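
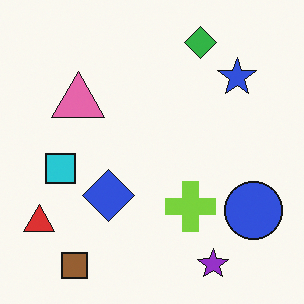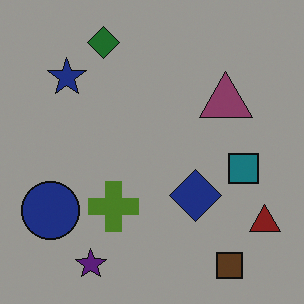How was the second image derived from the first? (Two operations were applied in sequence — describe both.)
The second image is the first flipped horizontally (left ↔ right), then darkened a lot.

The red triangle is in the bottom-left of the first image and the bottom-right of the second — shapes on opposite sides of the vertical midline have swapped in a mirror flip. Every pixel — background and shapes alike — is uniformly darkened.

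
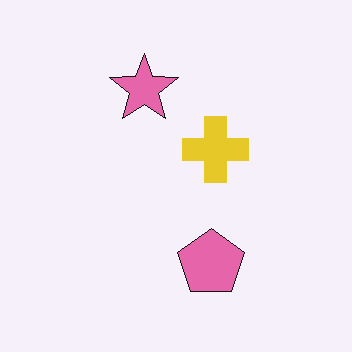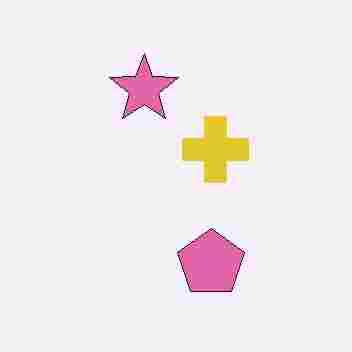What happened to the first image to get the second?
The image was heavily JPEG-compressed with obvious blocking artifacts.

Blocky 8×8 compression artifacts appear around shape edges and the flat background shows ringing — characteristic JPEG degradation.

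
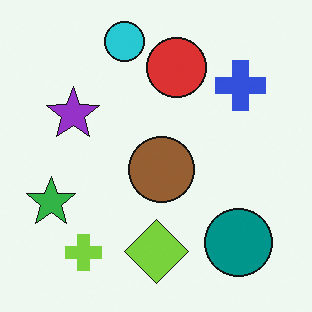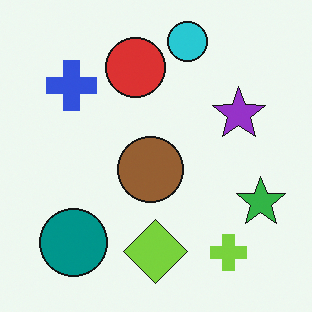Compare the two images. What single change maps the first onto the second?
It was flipped horizontally (left ↔ right).

The green star is in the left of the first image and the right of the second — shapes on opposite sides of the vertical midline have swapped in a mirror flip.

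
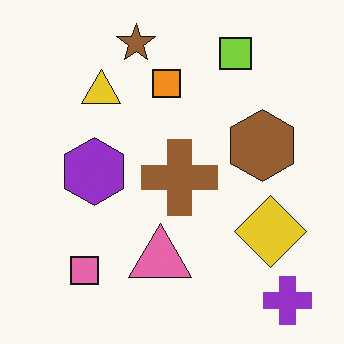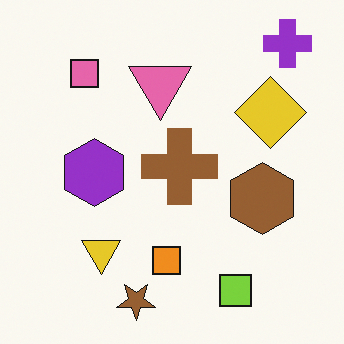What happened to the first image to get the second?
The transformation is: flipped vertically (top ↔ bottom).

The brown star is in the top of the first image and the bottom of the second — shapes on opposite sides of the horizontal midline have swapped in a mirror flip.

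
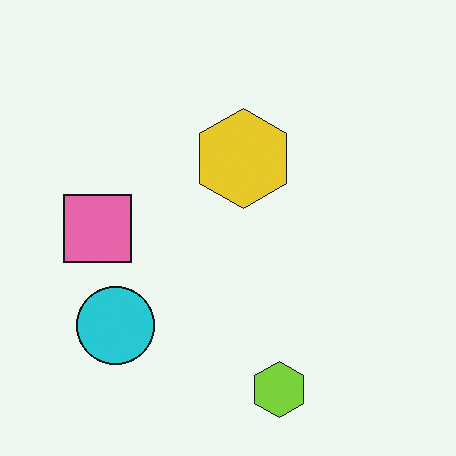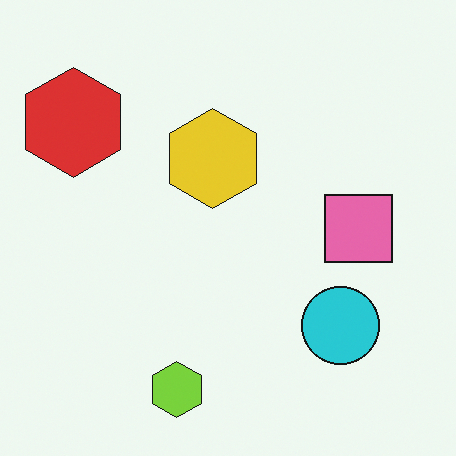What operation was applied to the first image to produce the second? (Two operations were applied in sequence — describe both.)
The image was flipped horizontally (left ↔ right), then overlaid with an additional red hexagon.

The pink square is in the left of the first image and the right of the second — shapes on opposite sides of the vertical midline have swapped in a mirror flip. A red hexagon appears in the second image that is absent from the first.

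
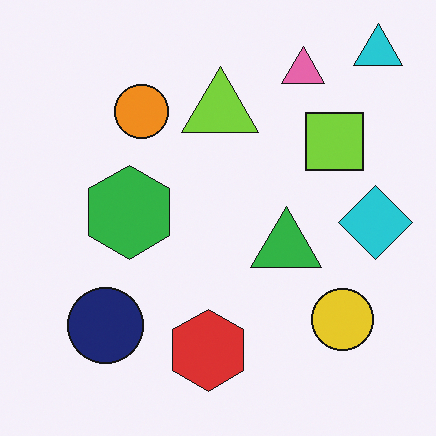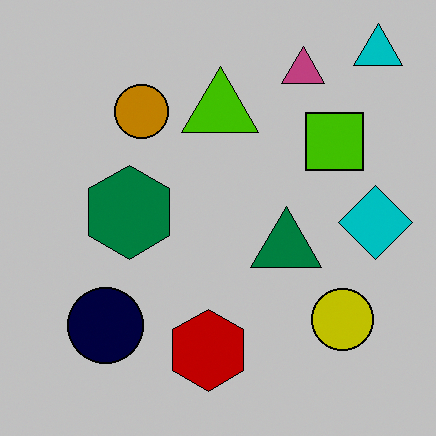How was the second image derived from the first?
This is the original image heavily posterized to just a handful of flat colors.

Each flat color has snapped to a coarser quantized level — most visibly, the near-white background has dropped to a flat grey.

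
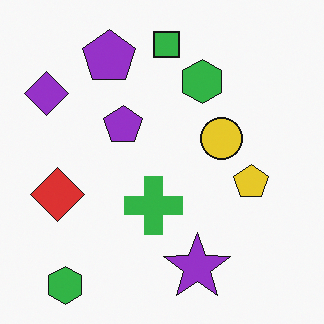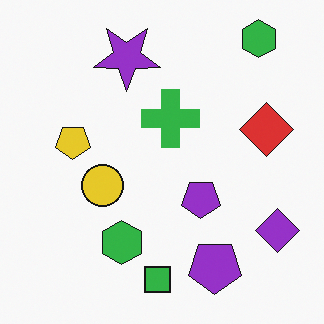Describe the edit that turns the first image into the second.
It was rotated 180°.

The purple diamond sits in the top-left of the first image and the bottom-right of the second — consistent with a whole-image 180° rotation.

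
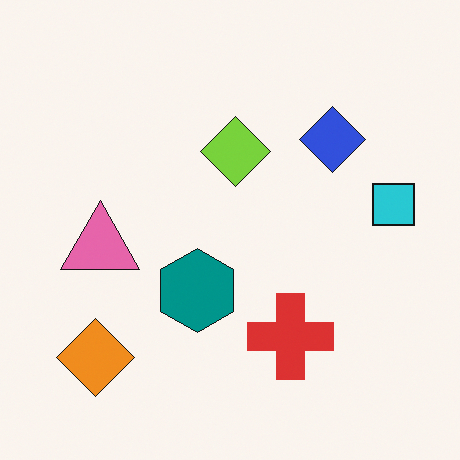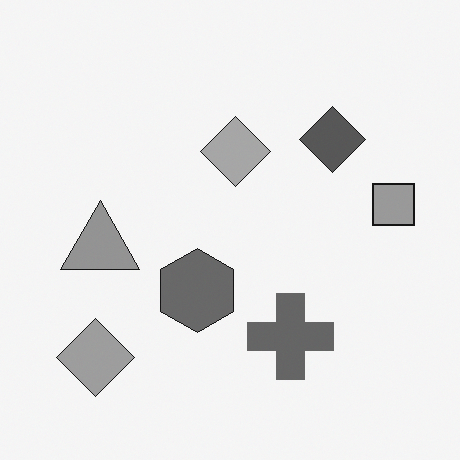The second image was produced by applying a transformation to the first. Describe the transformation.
It was converted to grayscale.

All color is removed — every shape is now a shade of grey.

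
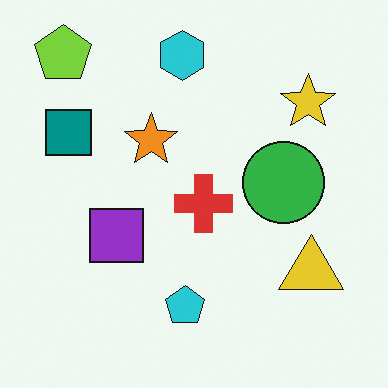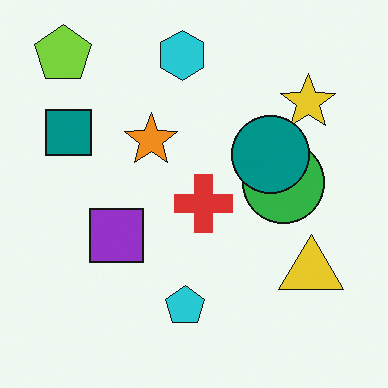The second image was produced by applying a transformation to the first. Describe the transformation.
The transformation is: overlaid with an additional teal circle.

A teal circle appears in the second image that is absent from the first.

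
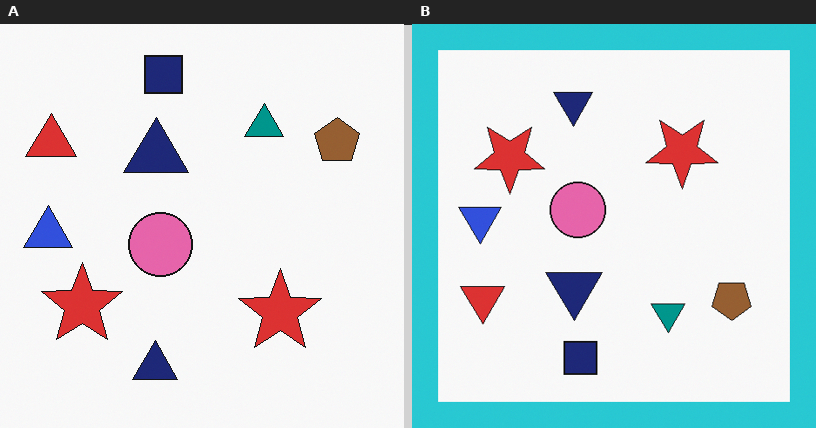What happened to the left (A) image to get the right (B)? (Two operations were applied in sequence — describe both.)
The image was flipped vertically (top ↔ bottom), then framed with a cyan border.

The navy square is in the top of the left (A) image and the bottom of the right (B) — shapes on opposite sides of the horizontal midline have swapped in a mirror flip. A solid cyan frame runs around the edge of the right (B) image, with the content slightly shrunk inside it.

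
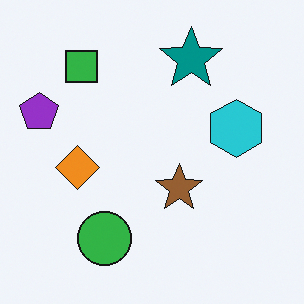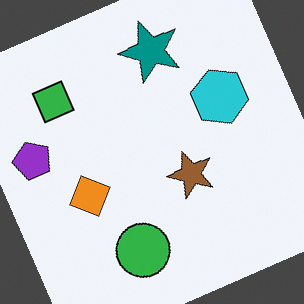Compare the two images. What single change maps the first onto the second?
This is the original image rotated counter-clockwise by a moderate amount.

Every shape is tilted by the same angle and the image corners show triangular fill wedges — a whole-image rotation by a non-right angle.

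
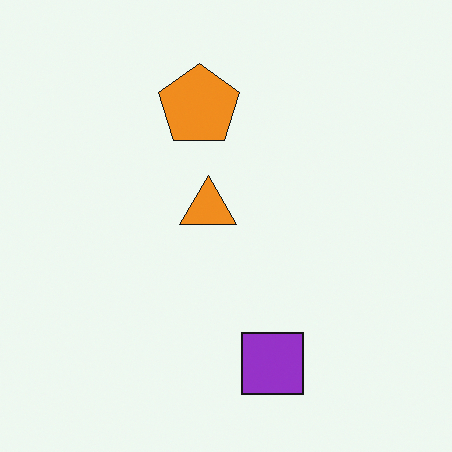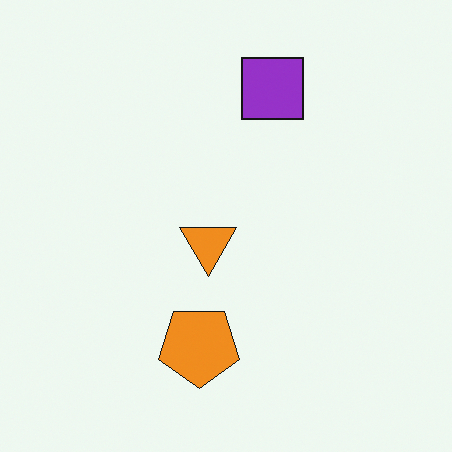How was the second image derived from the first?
Flipped vertically (top ↔ bottom).

The purple square is in the bottom of the first image and the top of the second — shapes on opposite sides of the horizontal midline have swapped in a mirror flip.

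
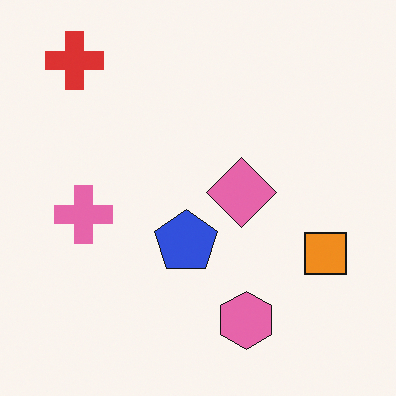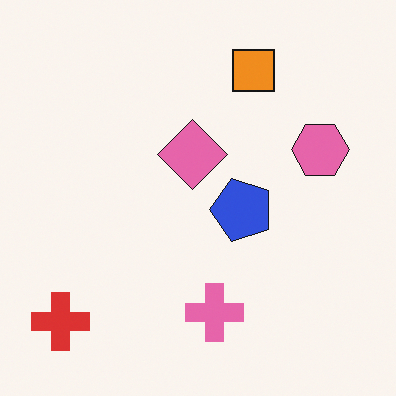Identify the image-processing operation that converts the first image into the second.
The second image is the first rotated 90° counter-clockwise.

The red cross sits in the top-left of the first image and the bottom-left of the second — consistent with a whole-image 90° counter-clockwise rotation.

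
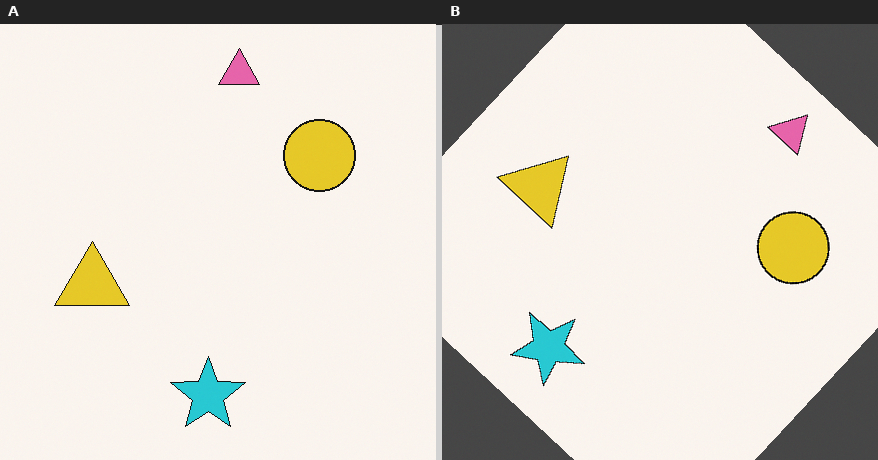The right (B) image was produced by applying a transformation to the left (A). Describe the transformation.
The right (B) image is the left (A) rotated clockwise by a large amount — several tens of degrees.

Every shape is tilted by the same angle and the image corners show triangular fill wedges — a whole-image rotation by a non-right angle.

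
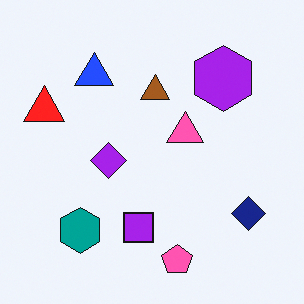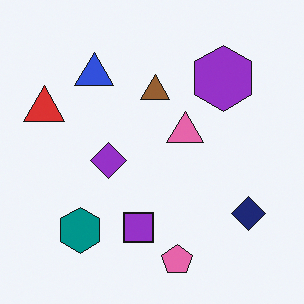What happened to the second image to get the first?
The image was slightly oversaturated.

All colors are more vivid — a global saturation change.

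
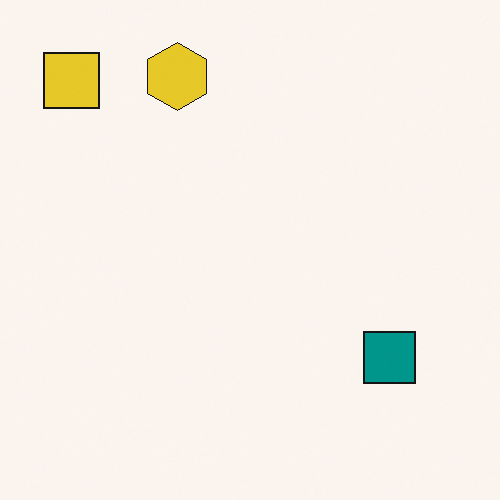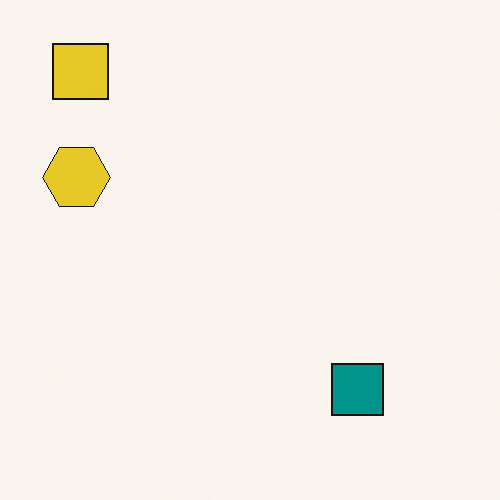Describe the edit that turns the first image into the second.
Transposed (reflected across the top-left ↔ bottom-right diagonal).

Shapes have swapped their row and column positions — what was in the top-right is now in the bottom-left — a diagonal reflection.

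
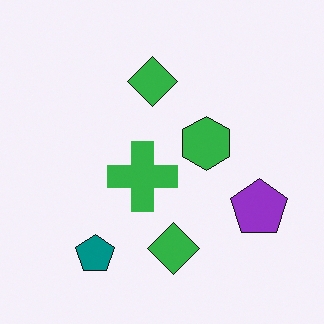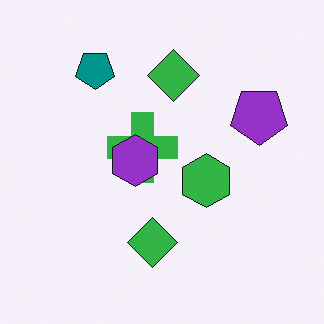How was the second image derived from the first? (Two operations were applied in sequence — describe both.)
This is the original image flipped vertically (top ↔ bottom), then overlaid with an additional purple hexagon.

The teal pentagon is in the bottom-left of the first image and the top-left of the second — shapes on opposite sides of the horizontal midline have swapped in a mirror flip. A purple hexagon appears in the second image that is absent from the first.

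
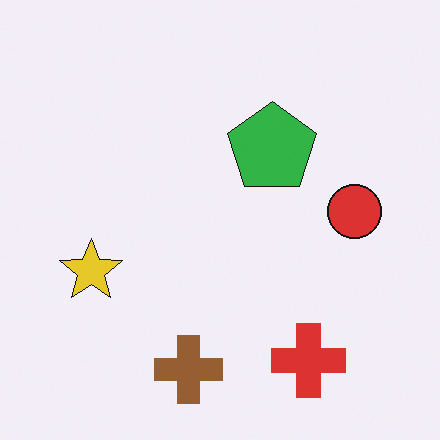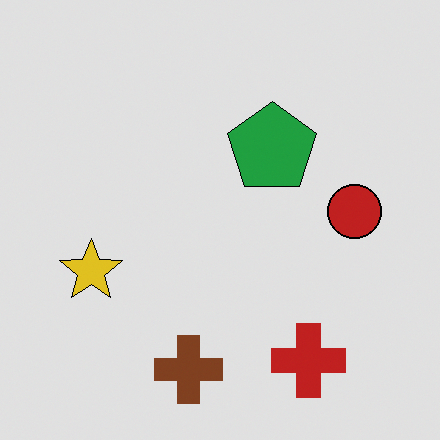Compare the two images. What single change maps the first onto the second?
It was posterized to a reduced palette.

Each flat color has snapped to a coarser quantized level — most visibly, the near-white background has dropped to a flat grey.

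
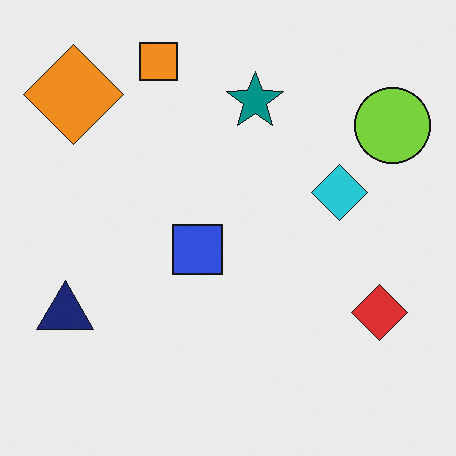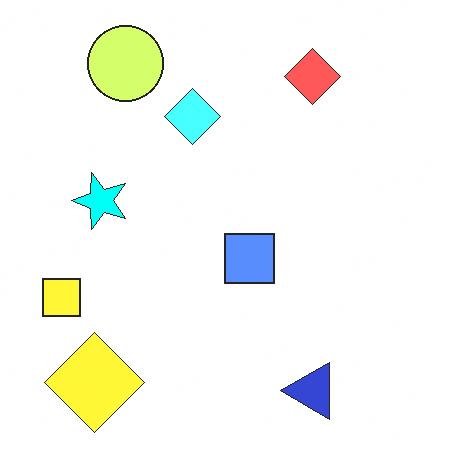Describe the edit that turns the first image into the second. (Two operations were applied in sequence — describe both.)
The transformation is: brightened a lot, then rotated 90° counter-clockwise.

Every pixel — background and shapes alike — is uniformly brightened. The orange diamond sits in the top-left of the first image and the bottom-left of the second — consistent with a whole-image 90° counter-clockwise rotation.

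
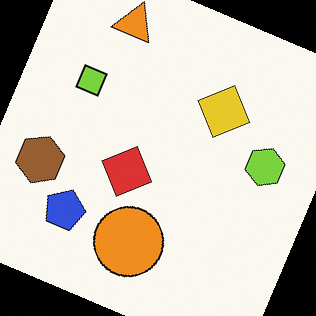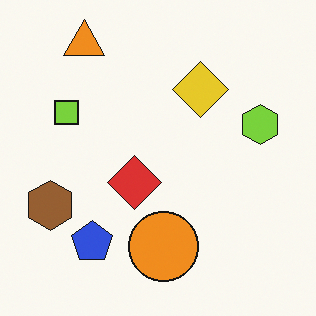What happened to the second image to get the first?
The first image is the second rotated clockwise by a moderate amount.

Every shape is tilted by the same angle and the image corners show triangular fill wedges — a whole-image rotation by a non-right angle.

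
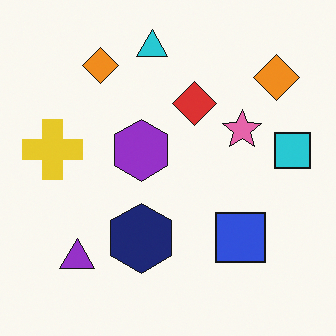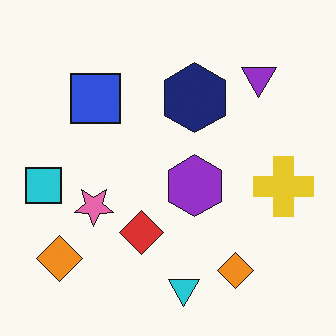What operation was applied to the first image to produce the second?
The transformation is: rotated 180°.

The purple triangle sits in the bottom-left of the first image and the top-right of the second — consistent with a whole-image 180° rotation.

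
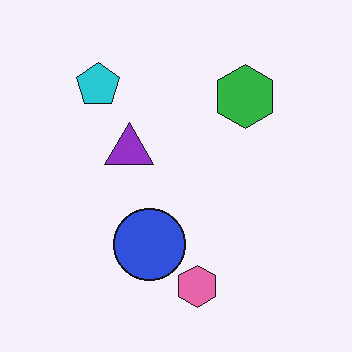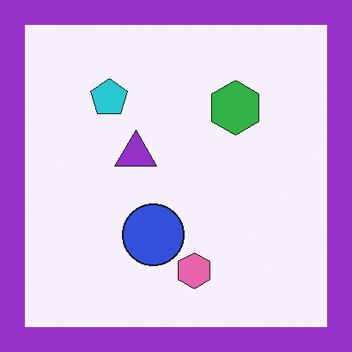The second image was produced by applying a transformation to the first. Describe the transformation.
The second image is the first framed with a purple border.

A solid purple frame runs around the edge of the second image, with the content slightly shrunk inside it.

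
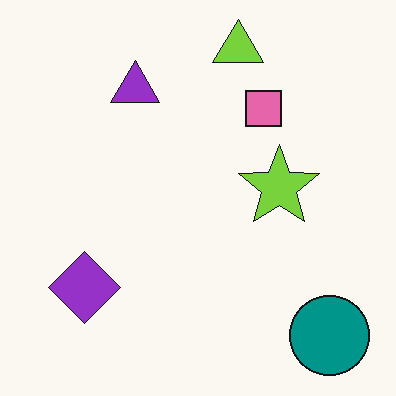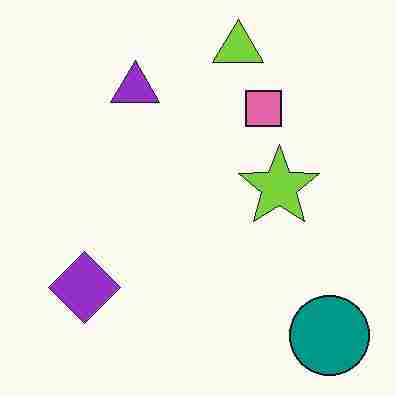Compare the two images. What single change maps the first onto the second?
It was degraded with heavy JPEG compression.

Blocky 8×8 compression artifacts appear around shape edges and the flat background shows ringing — characteristic JPEG degradation.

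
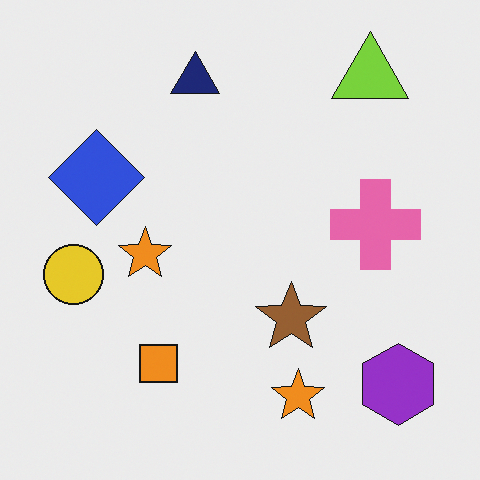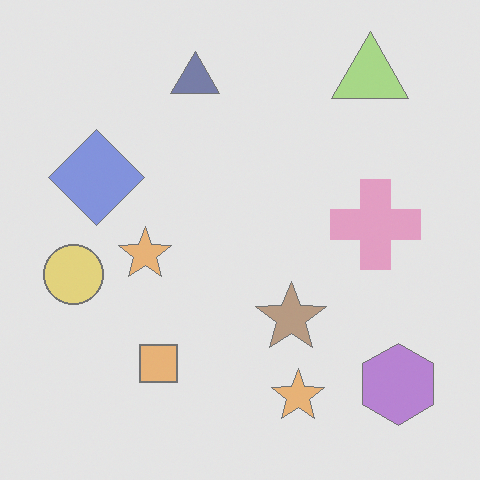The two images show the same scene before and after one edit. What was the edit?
It was given much lower contrast.

Tones are pushed toward mid-grey across the whole image — a global contrast change.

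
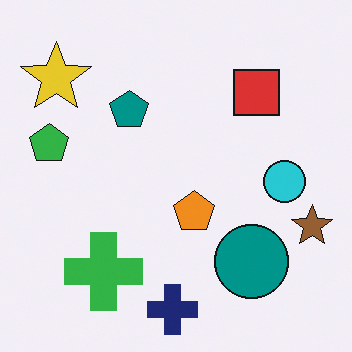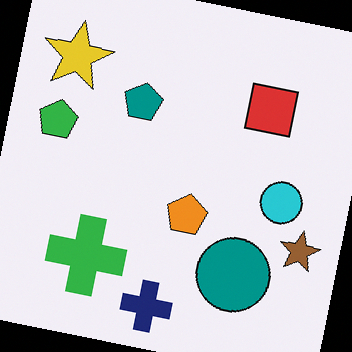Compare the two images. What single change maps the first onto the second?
It was rotated clockwise by a small amount.

Every shape is tilted by the same angle and the image corners show triangular fill wedges — a whole-image rotation by a non-right angle.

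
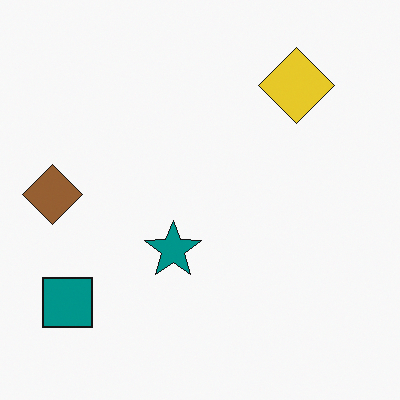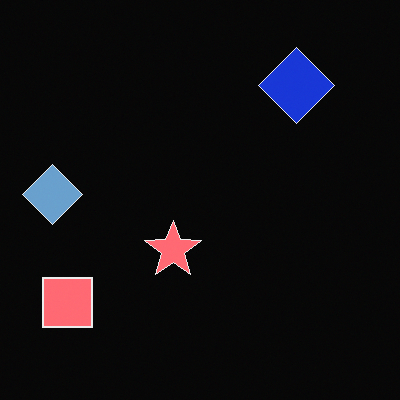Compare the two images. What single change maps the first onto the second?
The image was color-inverted (negative).

The light background has become dark and every shape's color is its complement — a photographic negative.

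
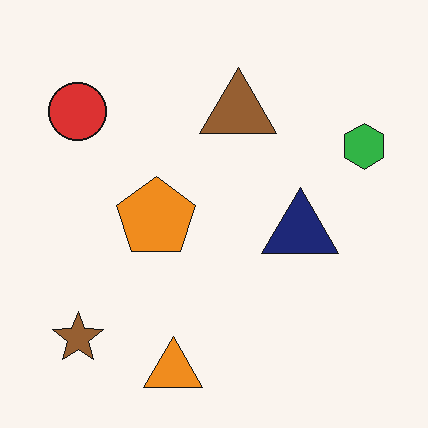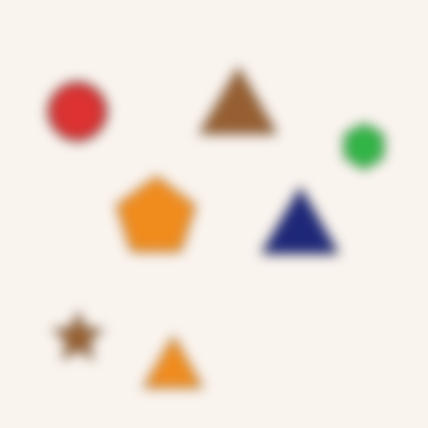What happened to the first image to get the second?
The image was heavily blurred.

Shape edges and outlines are uniformly softened across the whole image.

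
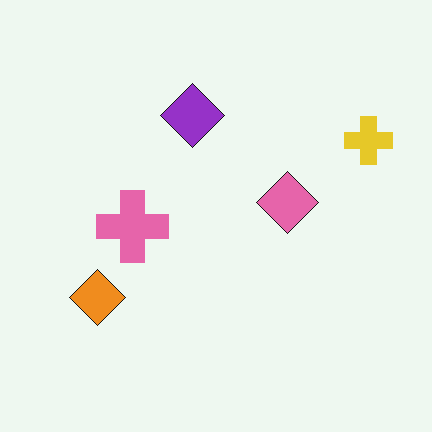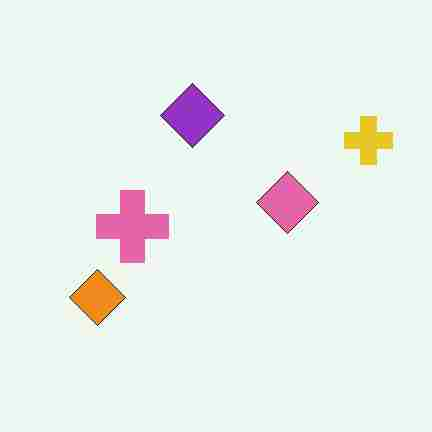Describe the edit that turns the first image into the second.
The image was degraded with heavy JPEG compression.

Blocky 8×8 compression artifacts appear around shape edges and the flat background shows ringing — characteristic JPEG degradation.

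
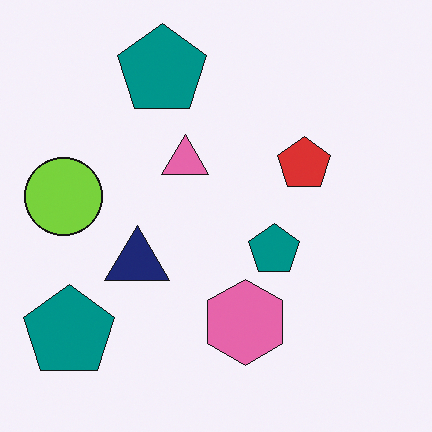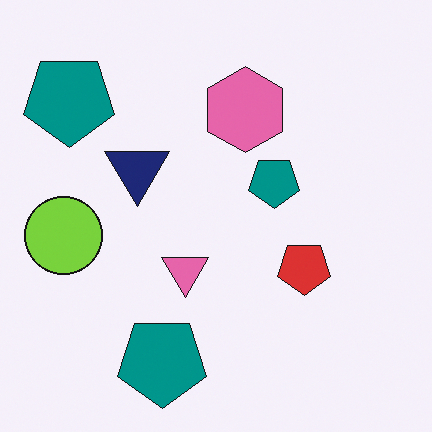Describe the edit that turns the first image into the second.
The image was flipped vertically (top ↔ bottom).

The pink hexagon is in the bottom of the first image and the top of the second — shapes on opposite sides of the horizontal midline have swapped in a mirror flip.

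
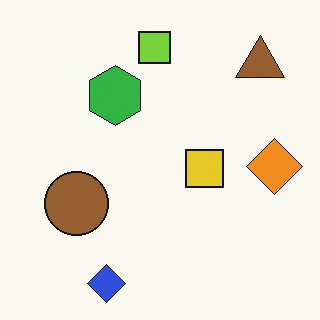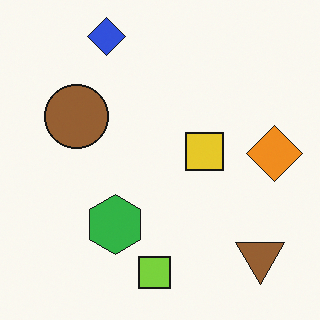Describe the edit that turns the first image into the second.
The transformation is: flipped vertically (top ↔ bottom).

The blue diamond is in the bottom-left of the first image and the top-left of the second — shapes on opposite sides of the horizontal midline have swapped in a mirror flip.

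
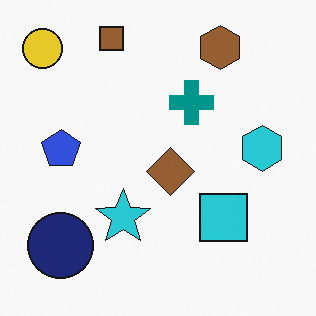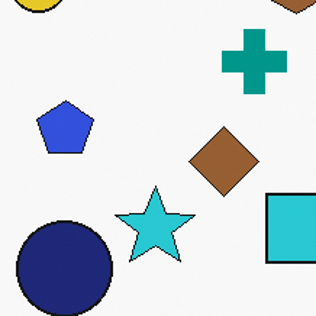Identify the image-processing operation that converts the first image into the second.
This is the original image cropped slightly and scaled back up.

The visible shapes are larger and the field of view is narrower; shapes near the original edges may be partly or wholly outside the frame — a crop-and-rescale.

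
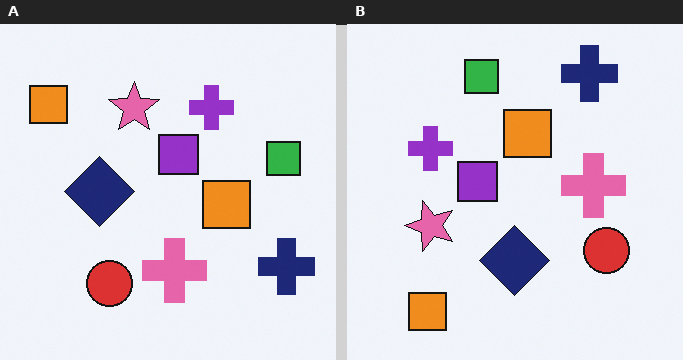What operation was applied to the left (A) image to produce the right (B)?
This is the original image rotated 90° counter-clockwise.

The navy cross sits in the bottom-right of the left (A) image and the top-right of the right (B) — consistent with a whole-image 90° counter-clockwise rotation.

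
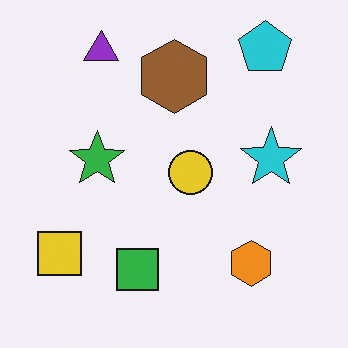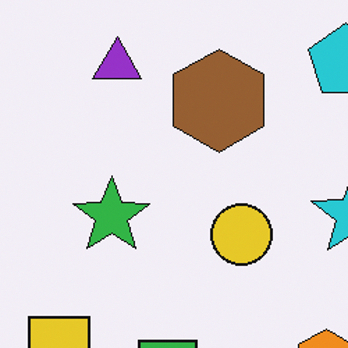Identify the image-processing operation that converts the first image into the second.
The transformation is: cropped slightly and scaled back up.

The visible shapes are larger and the field of view is narrower; shapes near the original edges may be partly or wholly outside the frame — a crop-and-rescale.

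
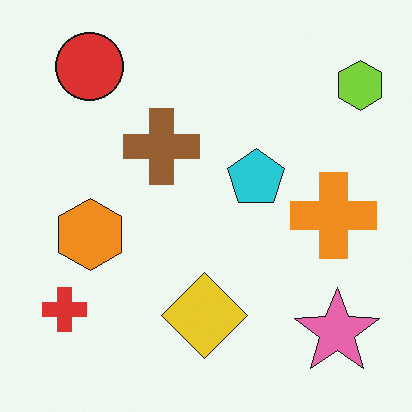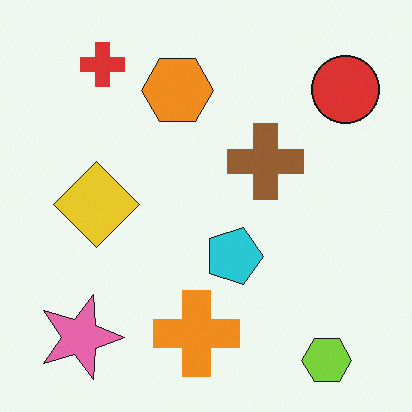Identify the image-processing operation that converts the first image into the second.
The second image is the first rotated 90° clockwise.

The lime hexagon sits in the top-right of the first image and the bottom-right of the second — consistent with a whole-image 90° clockwise rotation.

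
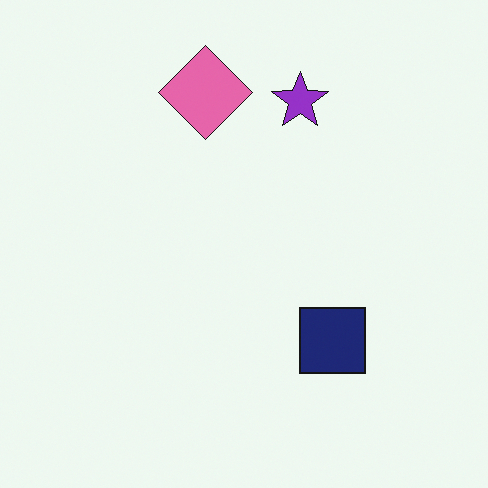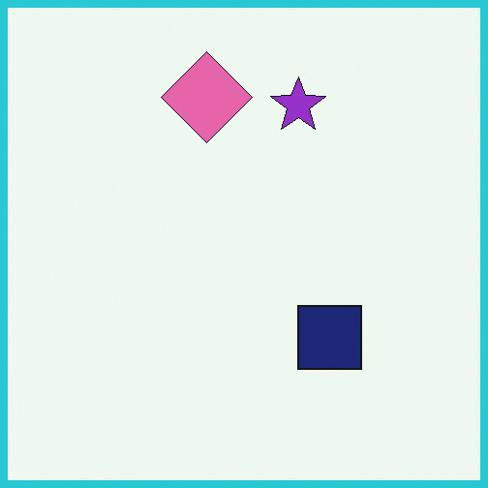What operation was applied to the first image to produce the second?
Framed with a cyan border.

A solid cyan frame runs around the edge of the second image, with the content slightly shrunk inside it.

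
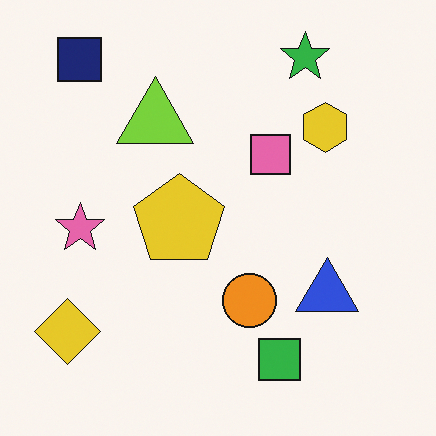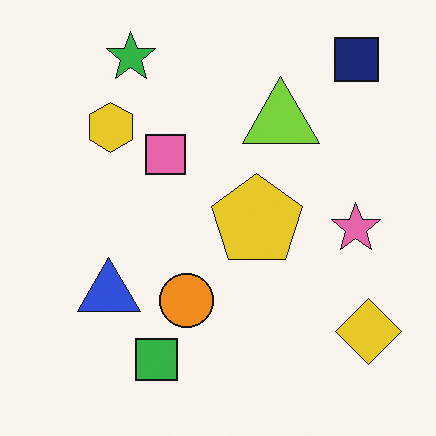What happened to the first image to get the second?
Flipped horizontally (left ↔ right).

The yellow diamond is in the bottom-left of the first image and the bottom-right of the second — shapes on opposite sides of the vertical midline have swapped in a mirror flip.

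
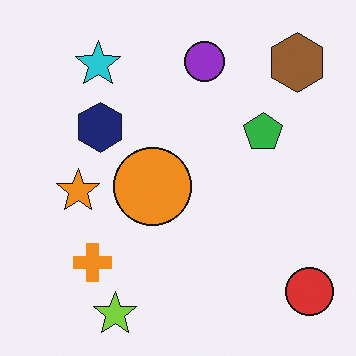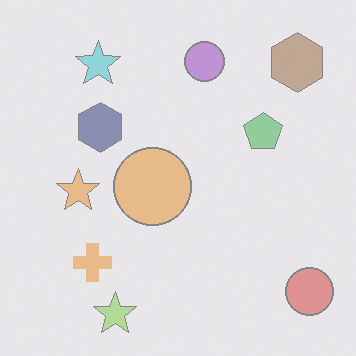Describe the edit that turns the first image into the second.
Given much lower contrast.

Tones are pushed toward mid-grey across the whole image — a global contrast change.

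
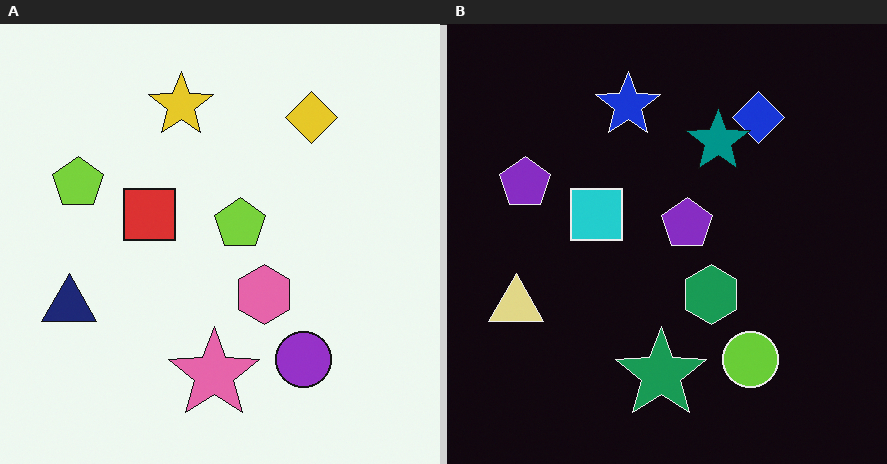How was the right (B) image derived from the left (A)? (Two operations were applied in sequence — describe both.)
It was color-inverted (negative), then overlaid with an additional teal star.

The light background has become dark and every shape's color is its complement — a photographic negative. A teal star appears in the right (B) image that is absent from the left (A).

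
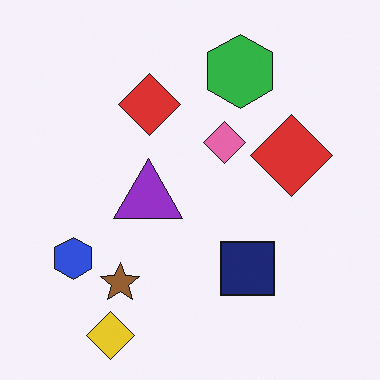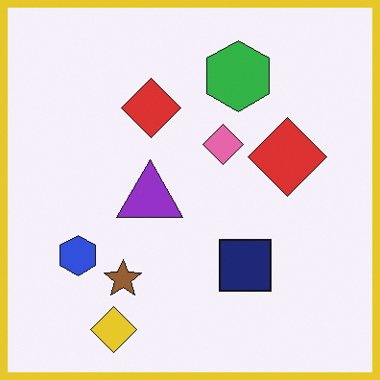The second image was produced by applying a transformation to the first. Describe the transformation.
This is the original image framed with a yellow border.

A solid yellow frame runs around the edge of the second image, with the content slightly shrunk inside it.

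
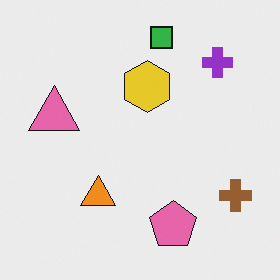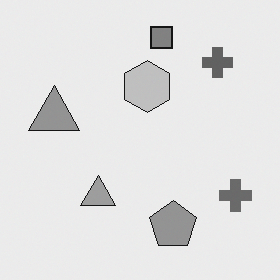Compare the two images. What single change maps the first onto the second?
The transformation is: converted to grayscale.

All color is removed — every shape is now a shade of grey.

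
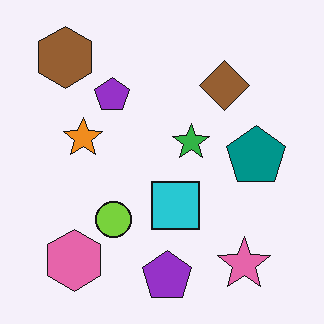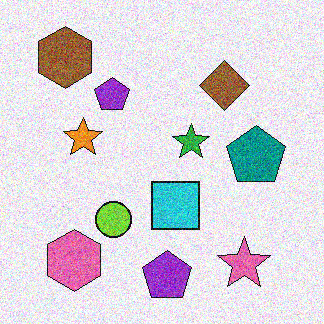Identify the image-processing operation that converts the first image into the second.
It was degraded with a thick layer of grain.

Random speckle covers the whole image, including the flat background.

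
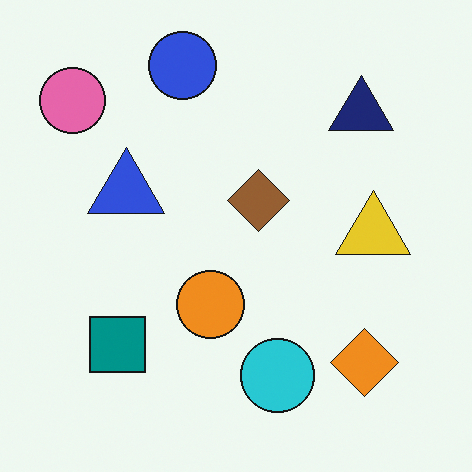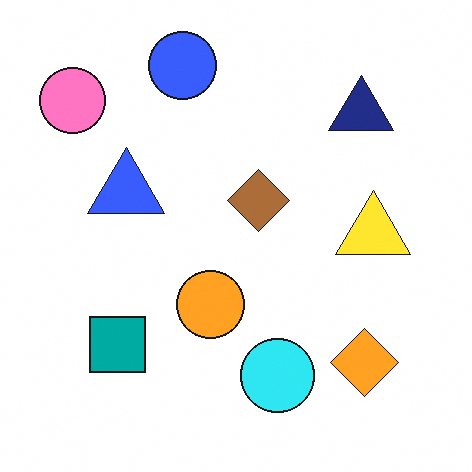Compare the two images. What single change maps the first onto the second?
The image was brightened a little.

Every pixel — background and shapes alike — is uniformly brightened.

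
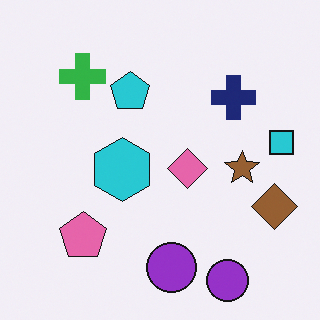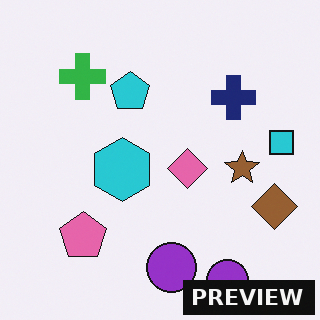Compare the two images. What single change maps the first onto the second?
This is the original image watermarked with the text "PREVIEW" in the lower-right corner.

A dark label reading "PREVIEW" appears in the lower-right corner.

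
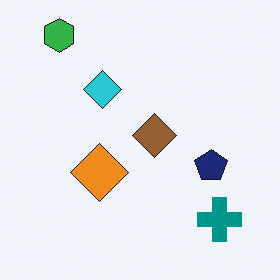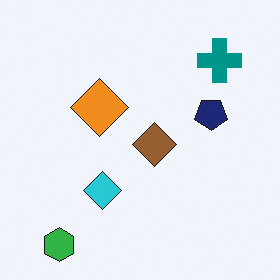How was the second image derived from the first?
The transformation is: flipped vertically (top ↔ bottom).

The green hexagon is in the top-left of the first image and the bottom-left of the second — shapes on opposite sides of the horizontal midline have swapped in a mirror flip.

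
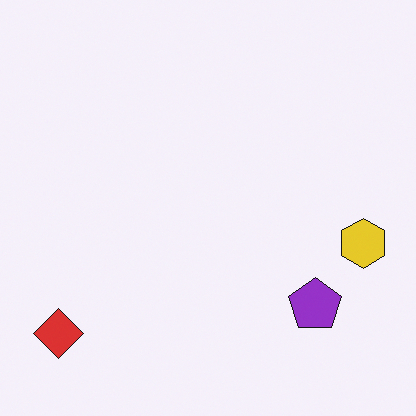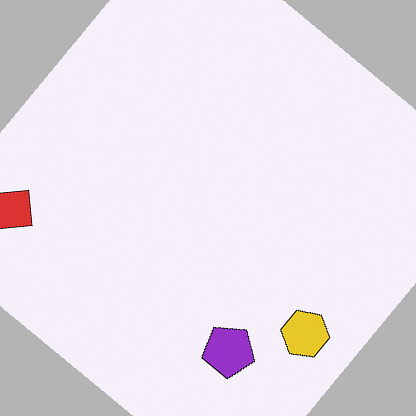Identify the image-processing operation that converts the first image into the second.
Rotated clockwise by a large amount — several tens of degrees.

Every shape is tilted by the same angle and the image corners show triangular fill wedges — a whole-image rotation by a non-right angle.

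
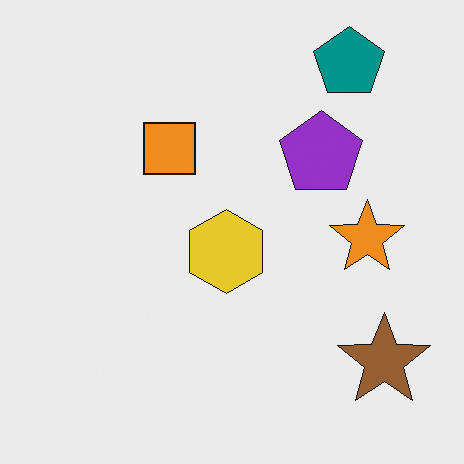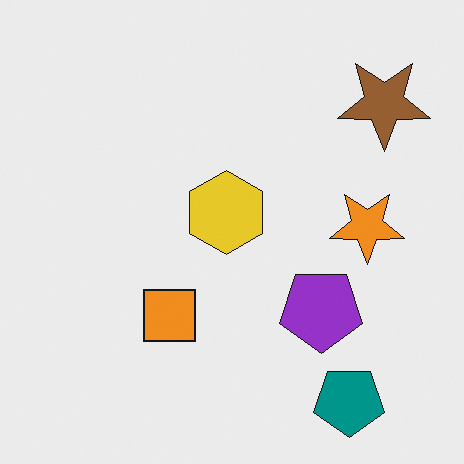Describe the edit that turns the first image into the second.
The second image is the first flipped vertically (top ↔ bottom).

The teal pentagon is in the top-right of the first image and the bottom-right of the second — shapes on opposite sides of the horizontal midline have swapped in a mirror flip.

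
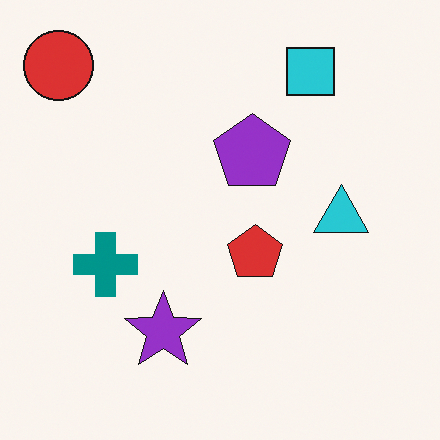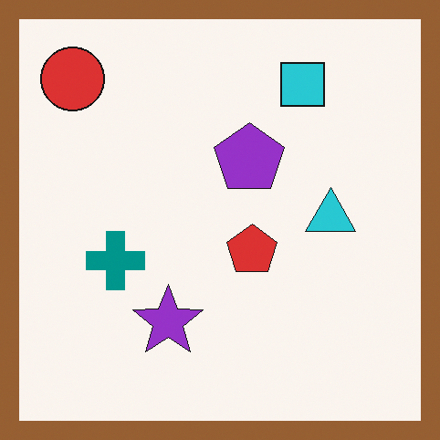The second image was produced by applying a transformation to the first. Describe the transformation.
The transformation is: framed with a brown border.

A solid brown frame runs around the edge of the second image, with the content slightly shrunk inside it.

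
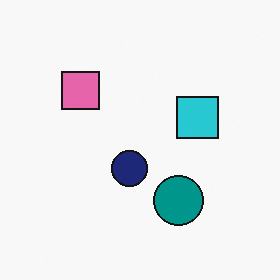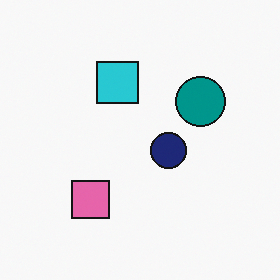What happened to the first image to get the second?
The image was rotated 90° counter-clockwise.

The pink square sits in the top-left of the first image and the bottom-left of the second — consistent with a whole-image 90° counter-clockwise rotation.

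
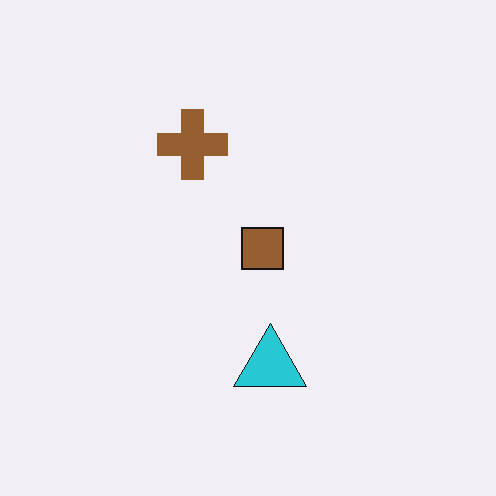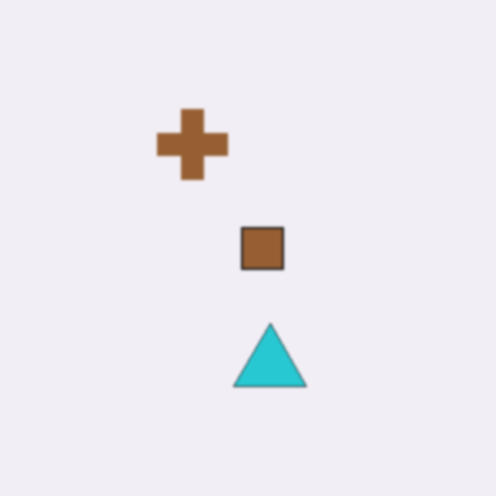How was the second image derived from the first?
Lightly blurred.

Shape edges and outlines are uniformly softened across the whole image.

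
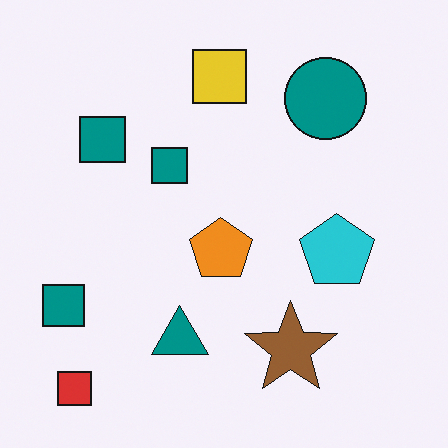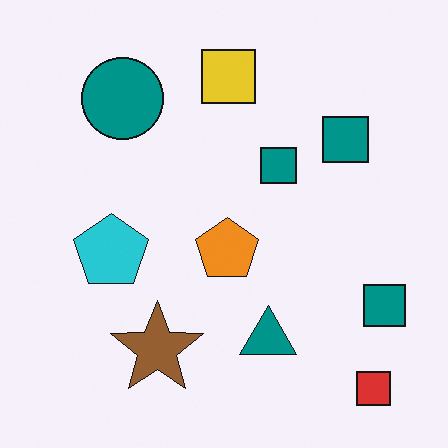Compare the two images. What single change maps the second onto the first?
The first image is the second flipped horizontally (left ↔ right).

The red square is in the bottom-right of the second image and the bottom-left of the first — shapes on opposite sides of the vertical midline have swapped in a mirror flip.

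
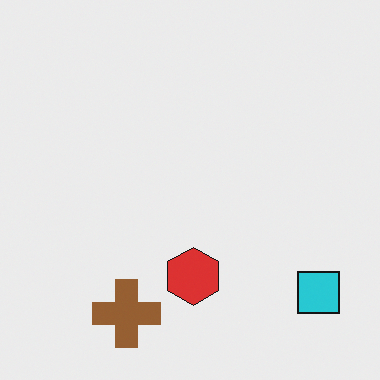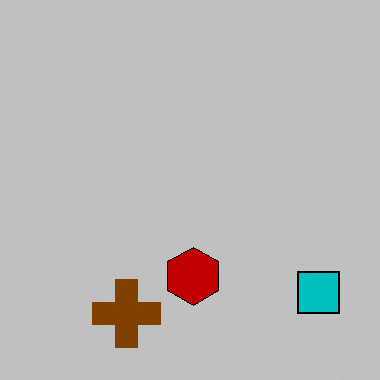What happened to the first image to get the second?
It was heavily posterized to just a handful of flat colors.

Each flat color has snapped to a coarser quantized level — most visibly, the near-white background has dropped to a flat grey.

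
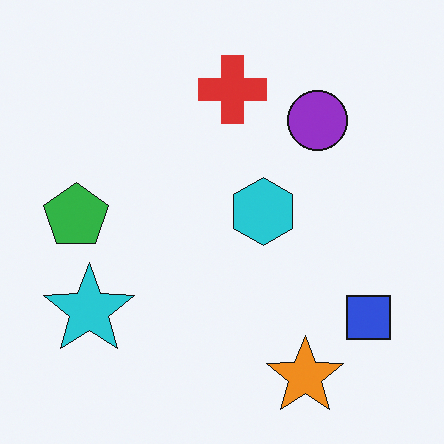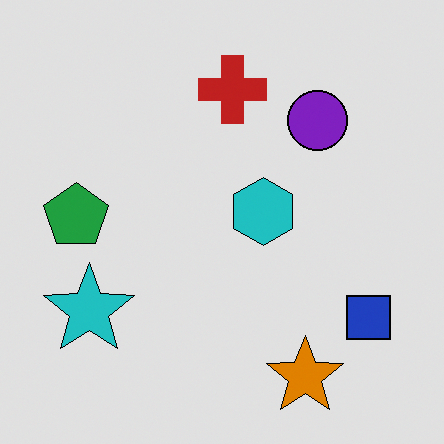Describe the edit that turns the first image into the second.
The image was posterized to a reduced palette.

Each flat color has snapped to a coarser quantized level — most visibly, the near-white background has dropped to a flat grey.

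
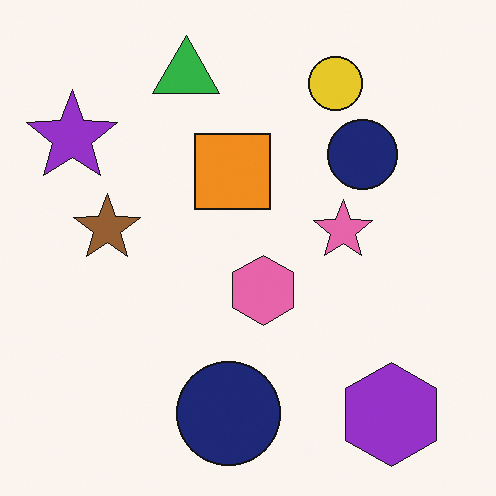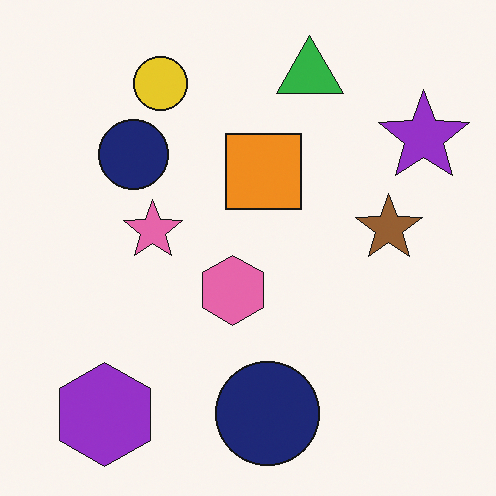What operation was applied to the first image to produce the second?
The transformation is: flipped horizontally (left ↔ right).

The purple star is in the top-left of the first image and the top-right of the second — shapes on opposite sides of the vertical midline have swapped in a mirror flip.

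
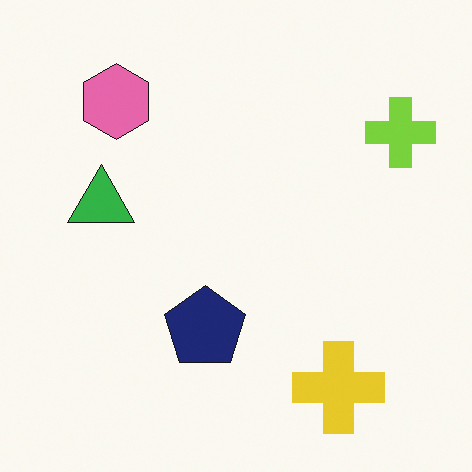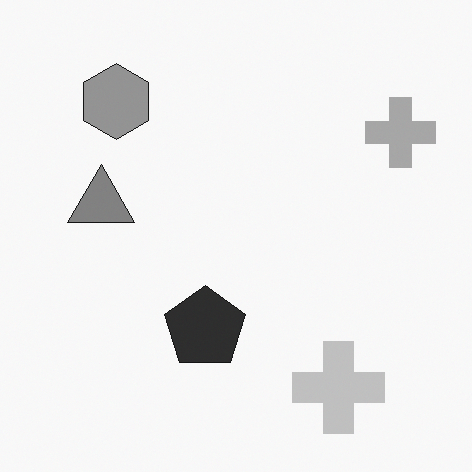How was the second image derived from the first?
The transformation is: converted to grayscale.

All color is removed — every shape is now a shade of grey.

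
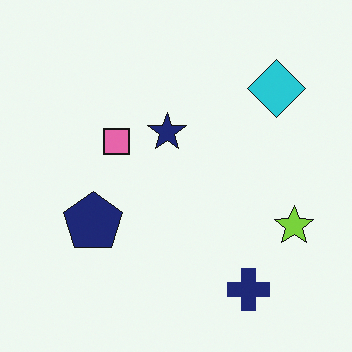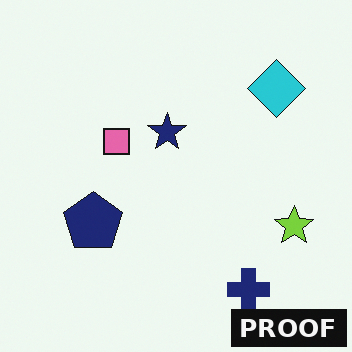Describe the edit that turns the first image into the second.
It was watermarked with the text "PROOF" in the lower-right corner.

A dark label reading "PROOF" appears in the lower-right corner.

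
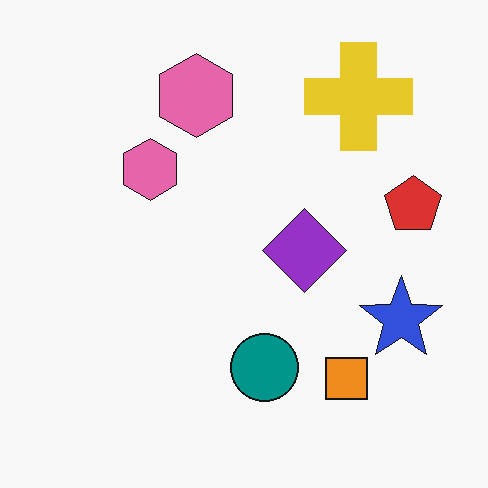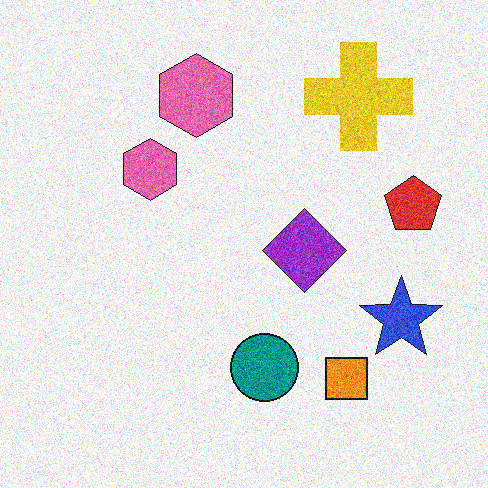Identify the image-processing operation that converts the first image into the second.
The second image is the first degraded with strong gaussian noise.

Random speckle covers the whole image, including the flat background.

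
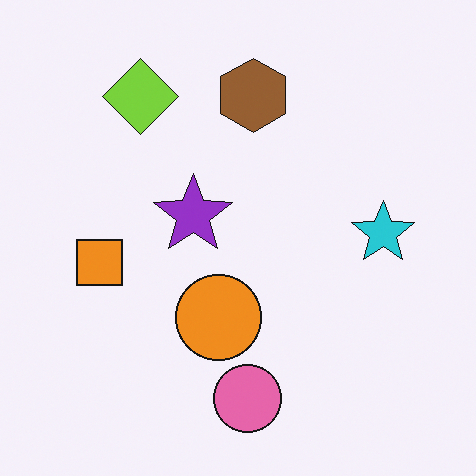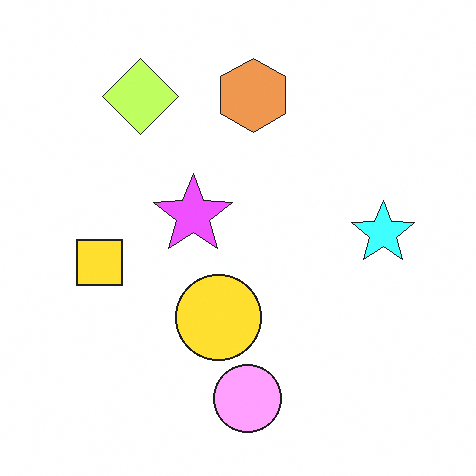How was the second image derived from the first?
It was brightened a lot.

Every pixel — background and shapes alike — is uniformly brightened.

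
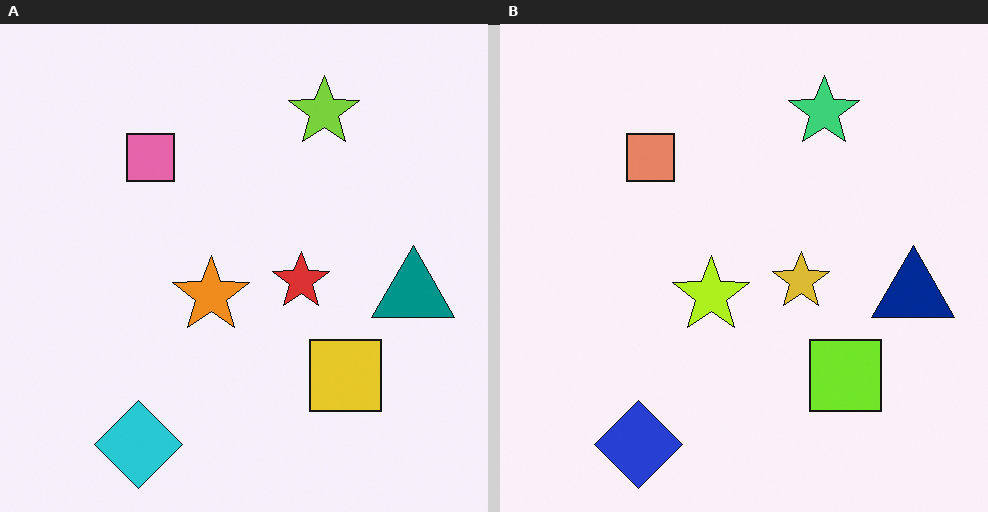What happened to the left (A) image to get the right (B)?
Hue-shifted slightly.

Every shape's color has rotated by the same amount around the hue wheel — a uniform hue shift.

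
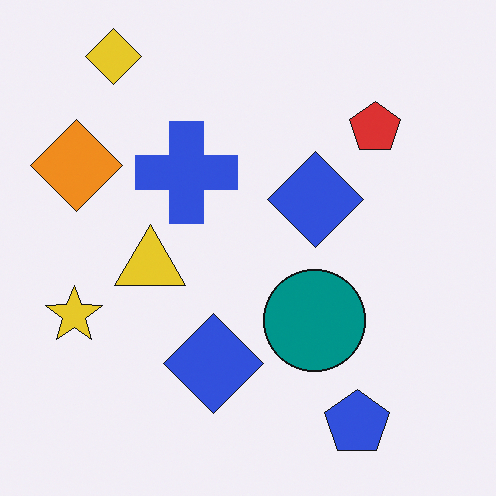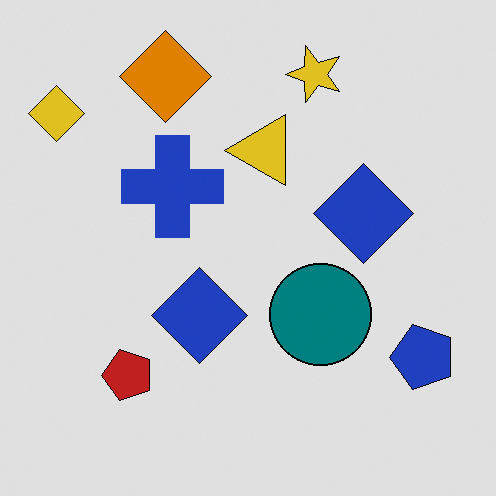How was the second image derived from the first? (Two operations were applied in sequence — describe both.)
The second image is the first transposed (reflected across the top-left ↔ bottom-right diagonal), then moderately posterized.

Shapes have swapped their row and column positions — what was in the top-right is now in the bottom-left — a diagonal reflection. Each flat color has snapped to a coarser quantized level — most visibly, the near-white background has dropped to a flat grey.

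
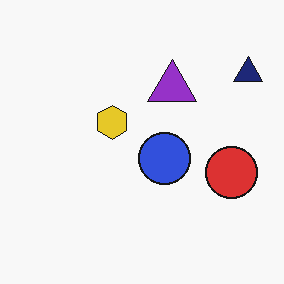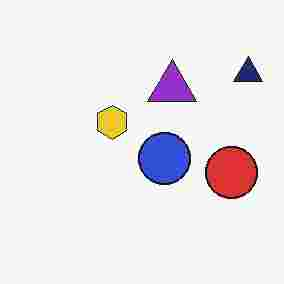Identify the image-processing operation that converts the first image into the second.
It was heavily JPEG-compressed with obvious blocking artifacts.

Blocky 8×8 compression artifacts appear around shape edges and the flat background shows ringing — characteristic JPEG degradation.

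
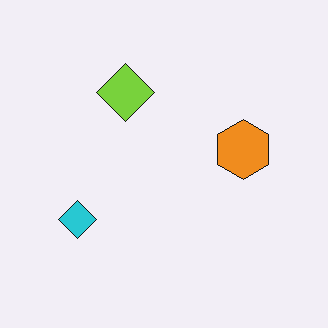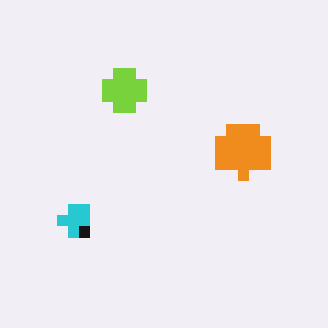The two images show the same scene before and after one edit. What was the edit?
The second image is the first coarsely pixelated.

Shapes are reduced to large square blocks; fine edges and outlines are lost — a downscale-then-upscale (mosaic) effect.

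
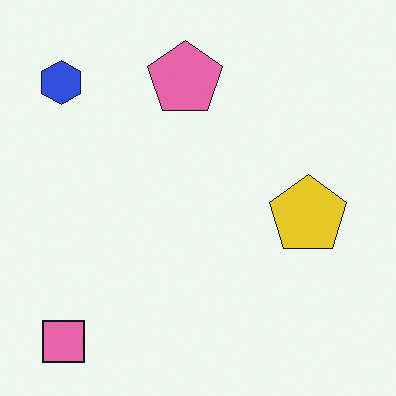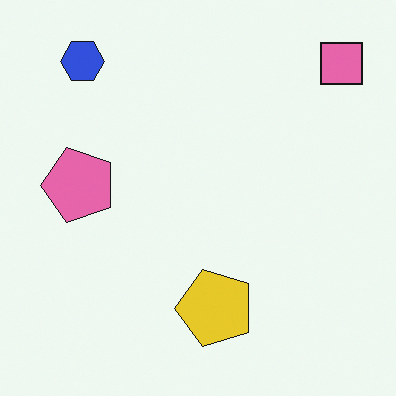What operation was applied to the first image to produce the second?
It was transposed (reflected across the top-left ↔ bottom-right diagonal).

Shapes have swapped their row and column positions — what was in the top-right is now in the bottom-left — a diagonal reflection.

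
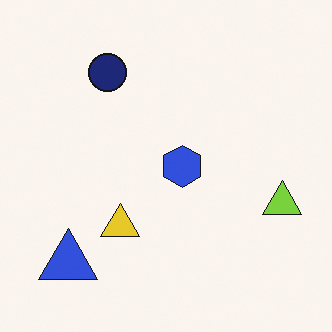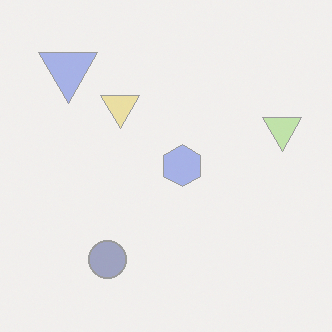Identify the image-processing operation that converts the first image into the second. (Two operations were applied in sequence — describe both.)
Flipped vertically (top ↔ bottom), then washed out (contrast reduced).

The blue triangle is in the bottom-left of the first image and the top-left of the second — shapes on opposite sides of the horizontal midline have swapped in a mirror flip. Tones are pushed toward mid-grey across the whole image — a global contrast change.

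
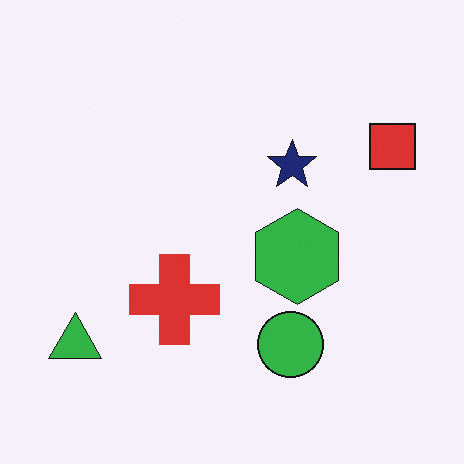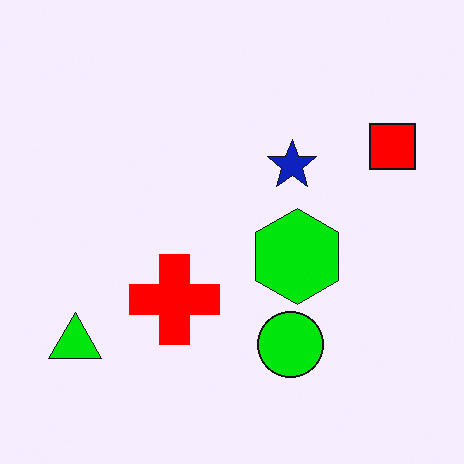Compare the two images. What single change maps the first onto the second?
The image was made much more vivid (saturation change).

All colors are more vivid — a global saturation change.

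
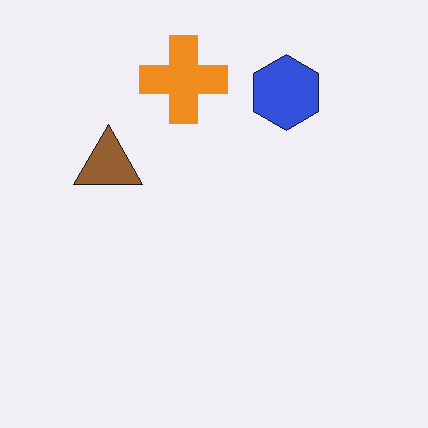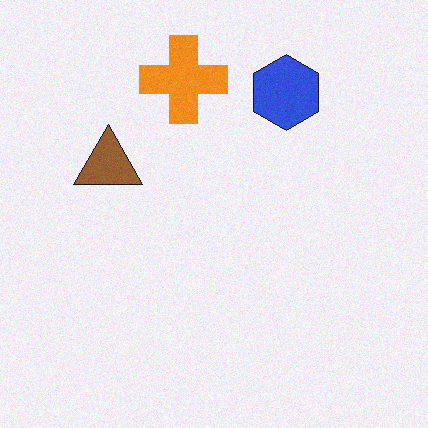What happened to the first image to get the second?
It was degraded with light additive noise.

Random speckle covers the whole image, including the flat background.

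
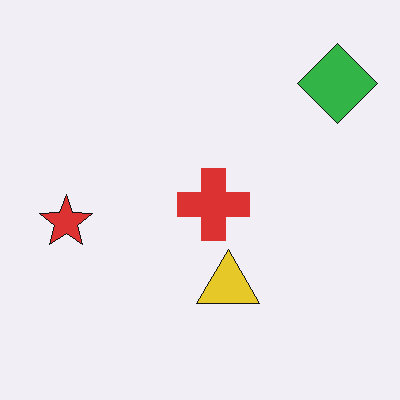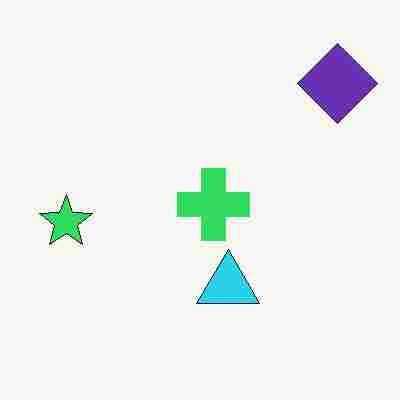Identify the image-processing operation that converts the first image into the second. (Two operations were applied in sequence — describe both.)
It was hue-shifted by a moderate amount, then heavily JPEG-compressed with obvious blocking artifacts.

Every shape's color has rotated by the same amount around the hue wheel — a uniform hue shift. Blocky 8×8 compression artifacts appear around shape edges and the flat background shows ringing — characteristic JPEG degradation.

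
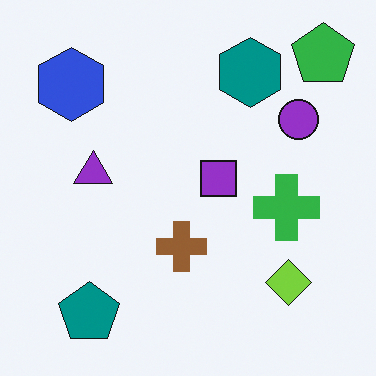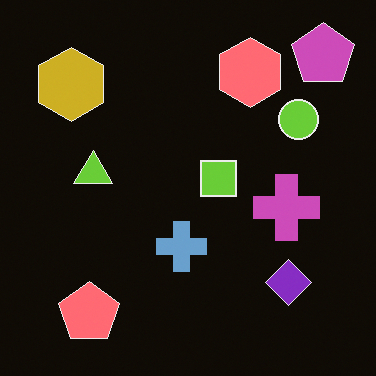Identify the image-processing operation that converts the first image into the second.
The second image is the first color-inverted (negative).

The light background has become dark and every shape's color is its complement — a photographic negative.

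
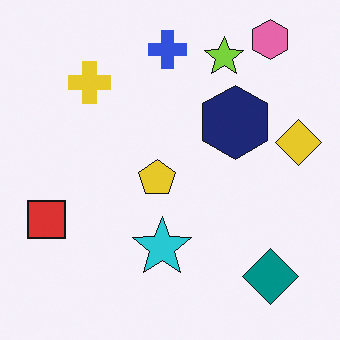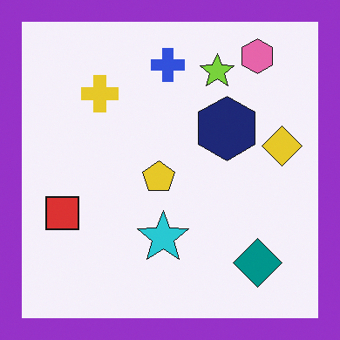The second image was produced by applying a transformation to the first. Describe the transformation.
This is the original image framed with a purple border.

A solid purple frame runs around the edge of the second image, with the content slightly shrunk inside it.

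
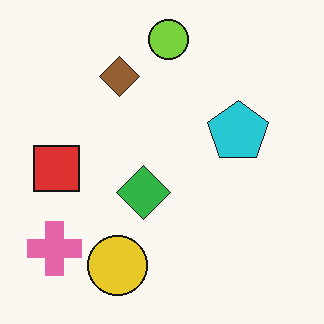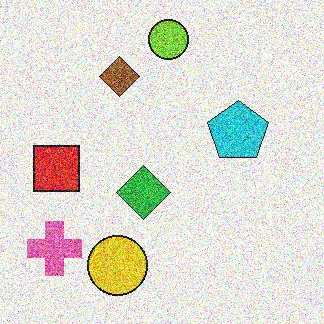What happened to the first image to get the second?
The image was degraded with a thick layer of grain.

Random speckle covers the whole image, including the flat background.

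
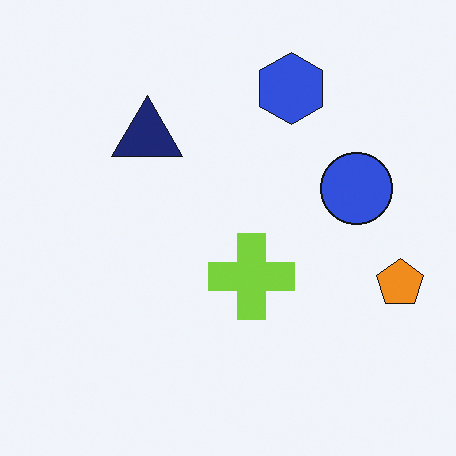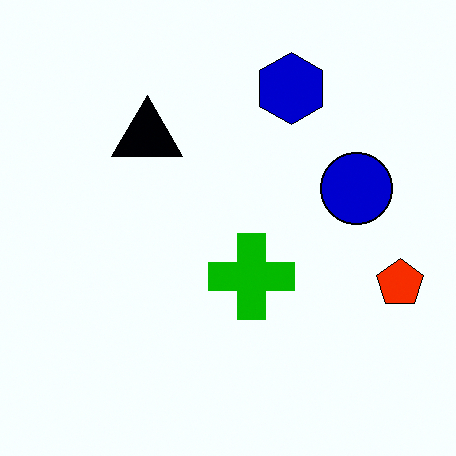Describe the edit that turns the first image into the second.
The image was boosted in contrast.

Tones are pushed away from mid-grey across the whole image — a global contrast change.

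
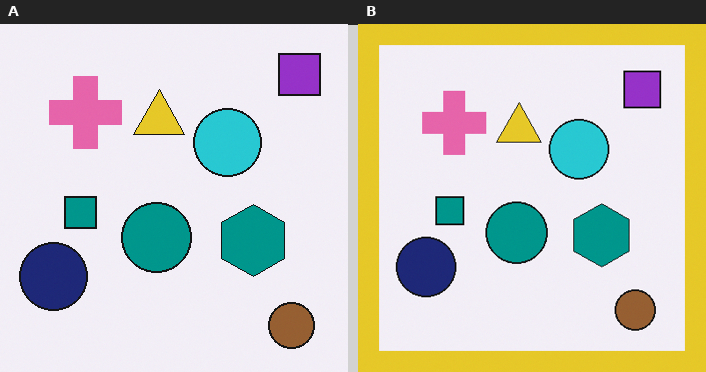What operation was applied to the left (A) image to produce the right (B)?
It was framed with a yellow border.

A solid yellow frame runs around the edge of the right (B) image, with the content slightly shrunk inside it.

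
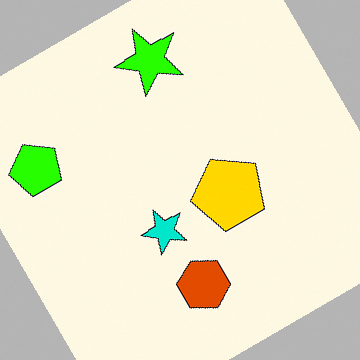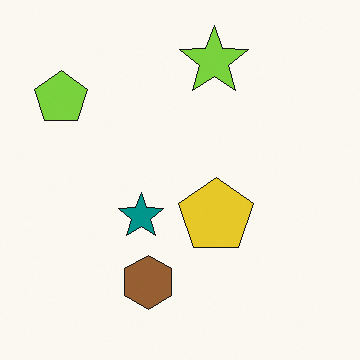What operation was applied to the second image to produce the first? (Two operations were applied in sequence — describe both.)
The transformation is: rotated counter-clockwise by a large amount — several tens of degrees, then heavily oversaturated.

Every shape is tilted by the same angle and the image corners show triangular fill wedges — a whole-image rotation by a non-right angle. All colors are more vivid — a global saturation change.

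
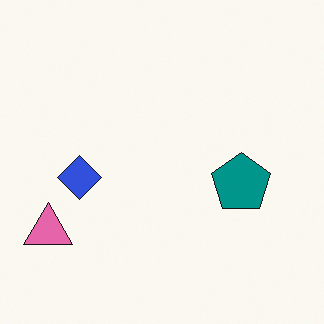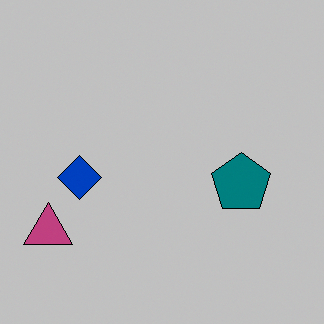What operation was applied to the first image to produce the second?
Aggressively posterized.

Each flat color has snapped to a coarser quantized level — most visibly, the near-white background has dropped to a flat grey.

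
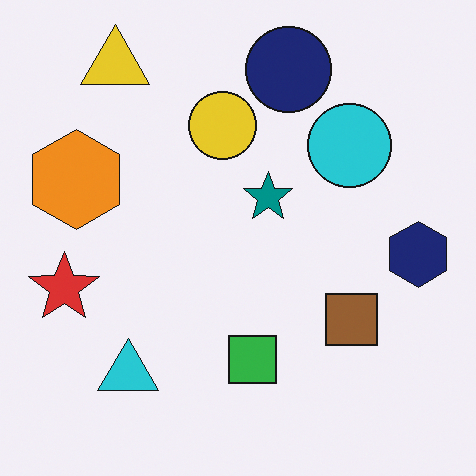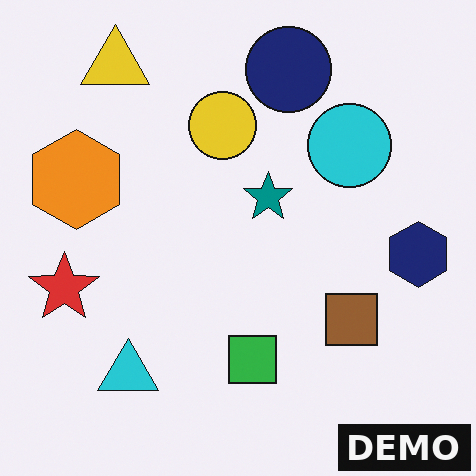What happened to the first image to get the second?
The image was watermarked with the text "DEMO" in the lower-right corner.

A dark label reading "DEMO" appears in the lower-right corner.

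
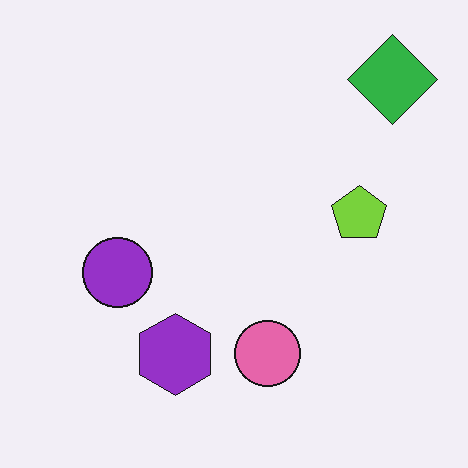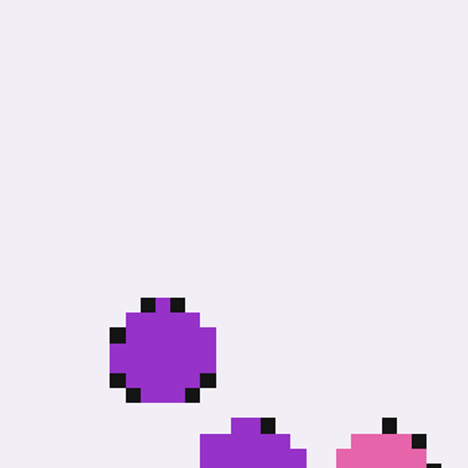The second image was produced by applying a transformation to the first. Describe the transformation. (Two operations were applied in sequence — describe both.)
The image was coarsely pixelated, then cropped to a modestly smaller region and rescaled.

Shapes are reduced to large square blocks; fine edges and outlines are lost — a downscale-then-upscale (mosaic) effect. The visible shapes are larger and the field of view is narrower; shapes near the original edges may be partly or wholly outside the frame — a crop-and-rescale.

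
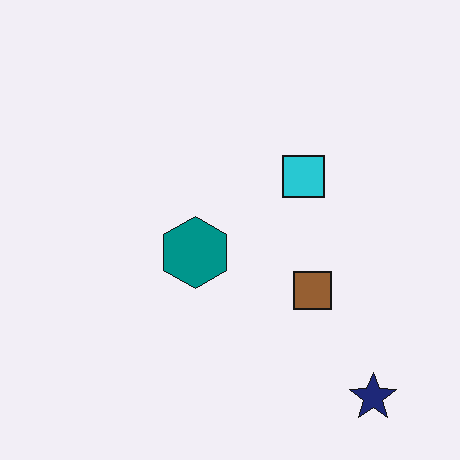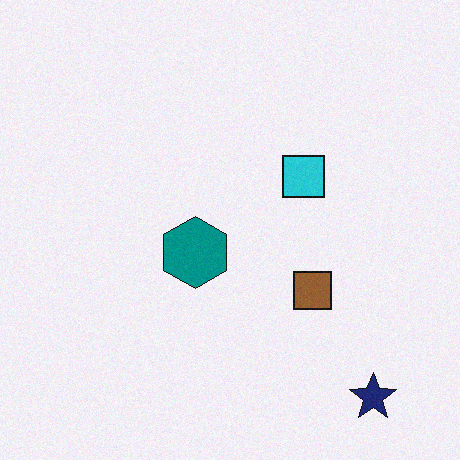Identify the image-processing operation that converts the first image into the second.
The image was degraded with light additive noise.

Random speckle covers the whole image, including the flat background.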